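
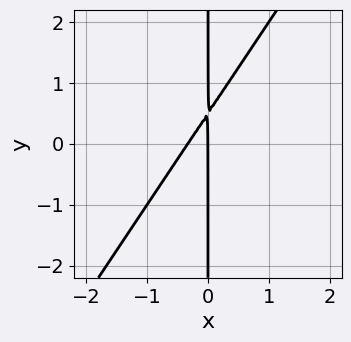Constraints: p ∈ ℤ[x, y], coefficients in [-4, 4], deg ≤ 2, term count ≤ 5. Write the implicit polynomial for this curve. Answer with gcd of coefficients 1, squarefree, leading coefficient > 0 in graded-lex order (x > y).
3*x^2 - 2*x*y + x

First, deg p = 2.
Next, against the integer gridlines: it meets the x-axis at x = 0 (among the integer gridlines); the visible y-axis segment lies entirely on the curve.
Finally, these observations pin down the coefficients.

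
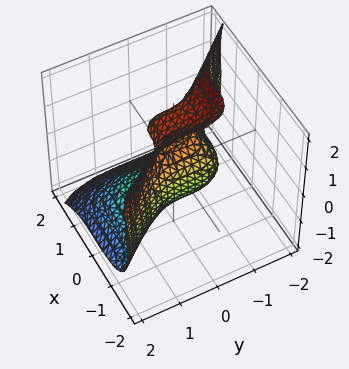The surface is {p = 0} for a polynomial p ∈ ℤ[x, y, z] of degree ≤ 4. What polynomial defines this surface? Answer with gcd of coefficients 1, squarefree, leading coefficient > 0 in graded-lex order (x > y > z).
First, the degree is 3 — a generic line meets the surface in up to 3 points.
Next, checking where it meets the axes: it meets the z-axis at z = 1 (among the integer gridlines); it meets the y-axis at y = -1 (among the integer gridlines).
Finally, matching integer coefficients to the picture gives p.

2*x^3 + y^3 + z^3 - 2*z^2 + 1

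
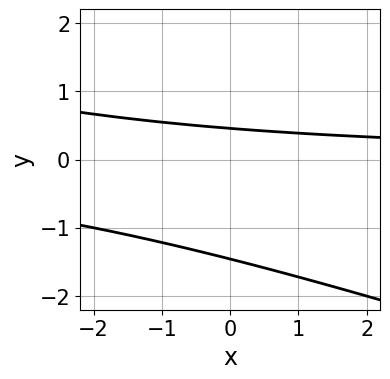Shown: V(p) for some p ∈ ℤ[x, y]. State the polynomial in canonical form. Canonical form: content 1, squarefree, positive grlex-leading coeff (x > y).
(a) The degree is 2 — a generic line meets the curve in up to 2 points.
(b) From the visible intercepts: the curve avoids every integer x-axis point in the box.
(c) Fitting integer coefficients to these (and the overall shape) gives p.

x*y + 3*y^2 + 3*y - 2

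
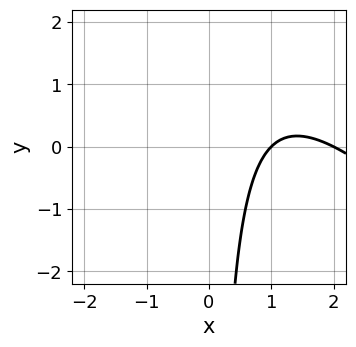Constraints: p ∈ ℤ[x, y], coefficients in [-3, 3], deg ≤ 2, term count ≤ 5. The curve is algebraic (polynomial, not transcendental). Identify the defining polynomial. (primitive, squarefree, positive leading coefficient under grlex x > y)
First, degree: no degree-1 curve has this shape, so deg p = 2.
Then, checking where it meets the axes: among the integer gridlines, it crosses the x-axis at x ∈ {1, 2}; no y-intercept at any integer in the box.
Finally, together with the visible shape, these determine p as stated.

x^2 + x*y - 3*x + 2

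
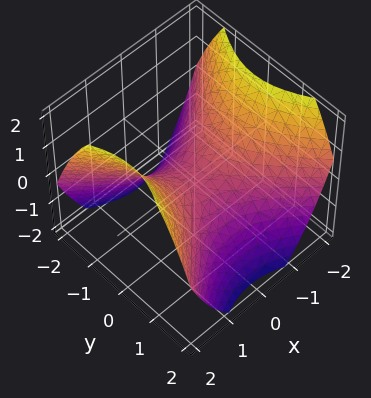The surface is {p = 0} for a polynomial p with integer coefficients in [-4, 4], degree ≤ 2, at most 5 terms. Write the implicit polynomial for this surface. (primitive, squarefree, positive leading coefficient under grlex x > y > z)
(a) The degree is 2 — a hyperbolic paraboloid; a quadric.
(b) Symmetries: mirror symmetry x ↦ −x ⇒ only even powers of x; mirror symmetry y ↦ −y ⇒ only even powers of y.
(c) Against the integer gridlines: one x-axis crossing is at x = 0; it crosses the y-axis at the gridline y = 0; one z-axis crossing is at z = 0.
(d) These observations pin down the coefficients.

2*x^2 - 2*y^2 - 3*z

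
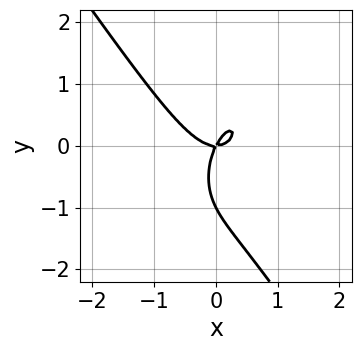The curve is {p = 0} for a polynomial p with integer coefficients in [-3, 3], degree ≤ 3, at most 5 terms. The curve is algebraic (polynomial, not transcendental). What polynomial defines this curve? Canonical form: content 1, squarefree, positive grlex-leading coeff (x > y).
3*x^3 + y^3 - 2*x*y + y^2

1. The degree is 3 — the shape is more complex than any degree-2 curve.
2. Against the integer gridlines: one x-axis crossing is at x = 0; among the integer gridlines, it crosses the y-axis at y ∈ {-1, 0}.
3. These observations pin down the coefficients.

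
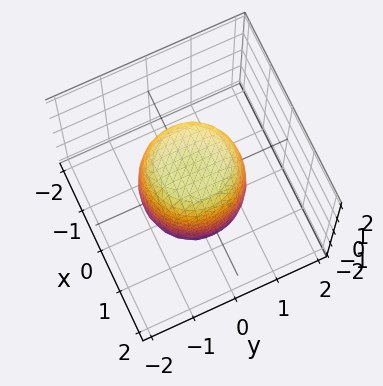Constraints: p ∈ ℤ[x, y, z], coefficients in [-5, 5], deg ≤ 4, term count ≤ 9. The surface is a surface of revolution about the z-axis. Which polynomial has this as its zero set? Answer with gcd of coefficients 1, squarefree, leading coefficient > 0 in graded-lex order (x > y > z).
2*x^4 + 4*x^2*y^2 + 2*y^4 - x^2 - y^2 + z^2 - 2

First, the degree is 4 — no degree-3 surface has this shape.
Then, symmetries: rotational symmetry about the z-axis ⇒ p depends on x, y only through x² + y².
Next, from the axis intercepts and sections: a circular section at z = 1 has radius exactly 1.
Finally, assembling these constraints gives the stated polynomial.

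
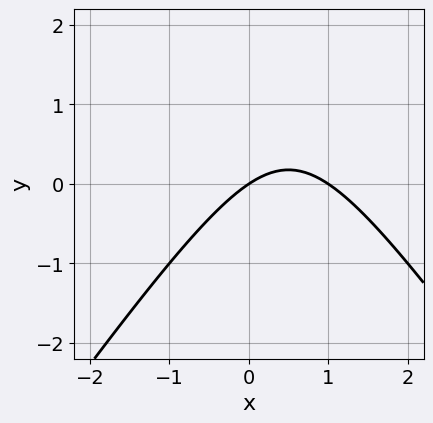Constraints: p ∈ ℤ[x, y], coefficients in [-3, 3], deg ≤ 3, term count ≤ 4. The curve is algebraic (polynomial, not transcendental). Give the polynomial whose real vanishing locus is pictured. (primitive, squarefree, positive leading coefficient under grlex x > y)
2*x^2 - y^2 - 2*x + 3*y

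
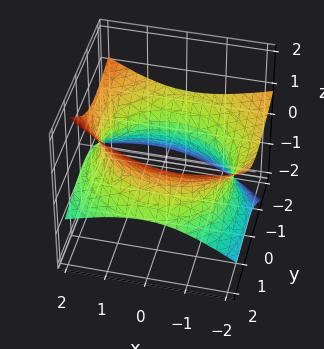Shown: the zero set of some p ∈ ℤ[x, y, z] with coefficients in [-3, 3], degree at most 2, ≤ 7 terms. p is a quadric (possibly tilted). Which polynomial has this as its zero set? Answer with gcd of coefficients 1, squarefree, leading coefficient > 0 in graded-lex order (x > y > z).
x^2 + x*z + y^2 + 2*y*z - 3*z^2 - 3

The degree is 2 — the shape is more complex than any degree-1 surface.
Reading off the gridlines: it misses every integer gridline on the z-axis.
Together with the visible shape, these determine p as stated.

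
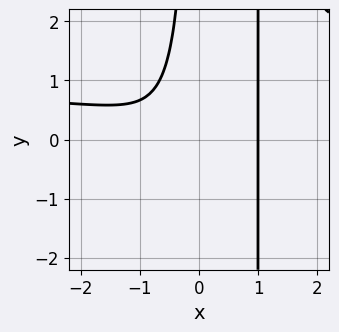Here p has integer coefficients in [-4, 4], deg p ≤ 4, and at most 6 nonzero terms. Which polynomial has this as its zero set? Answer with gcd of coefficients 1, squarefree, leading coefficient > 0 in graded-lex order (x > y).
(a) deg p = 4. No degree-3 curve has this shape.
(b) Reading off the gridlines: it meets the x-axis at x = 1 (among the integer gridlines); the curve avoids every integer y-axis point in the box.
(c) Putting this together gives p.

2*x^3*y - 2*x^3 - 3*x^2*y + x*y + 2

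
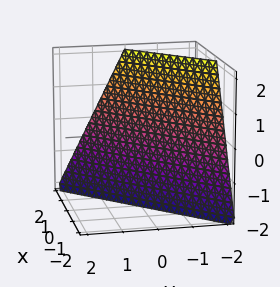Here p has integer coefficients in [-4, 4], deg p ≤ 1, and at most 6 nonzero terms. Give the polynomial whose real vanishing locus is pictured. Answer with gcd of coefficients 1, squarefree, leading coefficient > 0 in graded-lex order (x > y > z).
First, degree: the surface is flat (a plane), so deg p = 1.
Next, checking where it meets the axes: it meets the y-axis at y = -1 (among the integer gridlines); it crosses the z-axis at the gridline z = -2; one x-axis crossing is at x = 1.
Finally, together with the visible shape, these determine p as stated.

2*x - 2*y - z - 2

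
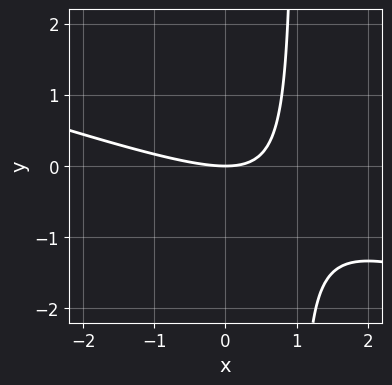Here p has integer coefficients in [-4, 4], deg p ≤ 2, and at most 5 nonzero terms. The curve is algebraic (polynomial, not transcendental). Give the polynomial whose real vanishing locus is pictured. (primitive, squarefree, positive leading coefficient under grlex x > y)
x^2 + 3*x*y - 3*y

1. Degree: a generic line meets the curve in up to 2 points, so deg p = 2.
2. Reading off the gridlines: one x-axis crossing is at x = 0; it crosses the y-axis at the gridline y = 0.
3. Assembling these constraints gives the stated polynomial.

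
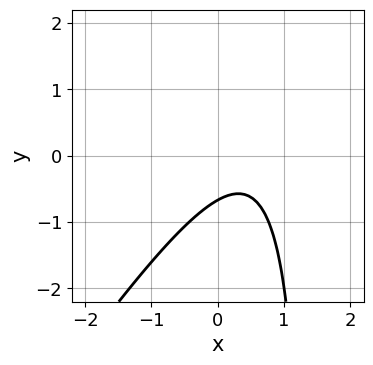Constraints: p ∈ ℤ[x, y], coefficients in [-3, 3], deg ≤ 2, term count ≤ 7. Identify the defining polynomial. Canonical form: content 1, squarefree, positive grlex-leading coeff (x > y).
3*x^2 - 2*x*y - 3*x + 3*y + 2

First, the degree is 2 — no degree-1 curve has this shape.
Next, checking where it meets the axes: the curve avoids every integer x-axis point in the box.
Finally, these observations pin down the coefficients.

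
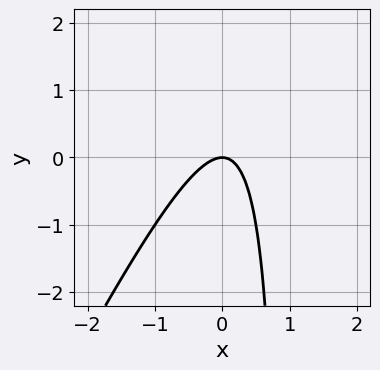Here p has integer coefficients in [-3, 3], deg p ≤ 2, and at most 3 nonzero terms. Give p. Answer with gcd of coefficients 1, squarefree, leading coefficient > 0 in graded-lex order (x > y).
2*x^2 - x*y + y

First, deg p = 2. No degree-1 curve has this shape.
Next, against the integer gridlines: it meets the x-axis at x = 0 (among the integer gridlines); it crosses the y-axis at the gridline y = 0.
Finally, the integer polynomial consistent with all of this is the stated p.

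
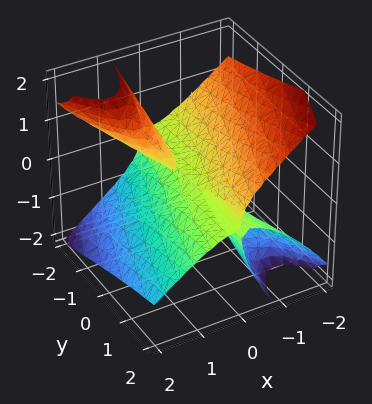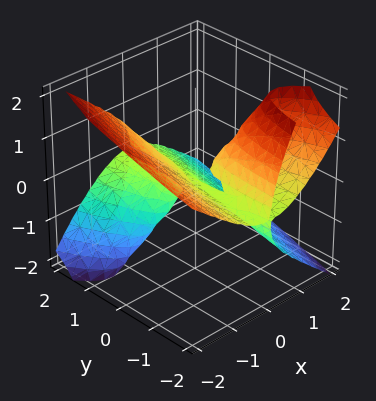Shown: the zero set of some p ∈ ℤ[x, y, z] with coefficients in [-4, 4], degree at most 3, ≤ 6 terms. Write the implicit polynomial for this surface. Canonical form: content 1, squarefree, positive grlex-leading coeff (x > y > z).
1. I count 2 distinct pieces.
2. The degree is 3 — no degree-2 surface has this shape.
3. Observable constraints: it meets the z-axis at z = 0 (among the integer gridlines); one x-axis crossing is at x = 0; every point of the y-axis in the box is on the surface.
4. The integer polynomial consistent with all of this is the stated p.

3*x^3 + 3*x*y*z - 3*x*z^2 + 2*z^3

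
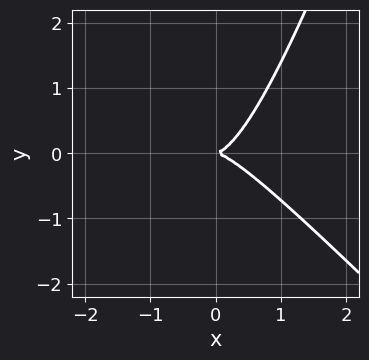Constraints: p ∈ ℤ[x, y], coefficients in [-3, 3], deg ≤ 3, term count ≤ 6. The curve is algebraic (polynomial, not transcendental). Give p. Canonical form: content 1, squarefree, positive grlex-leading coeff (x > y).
3*x^3 + 2*x^2*y - x*y^2 - 2*y^2

First, deg p = 3. The shape is more complex than any degree-2 curve.
Next, from the axis intercepts and sections: one y-axis crossing is at y = 0; it meets the x-axis at x = 0 (among the integer gridlines).
Finally, together with the visible shape, these determine p as stated.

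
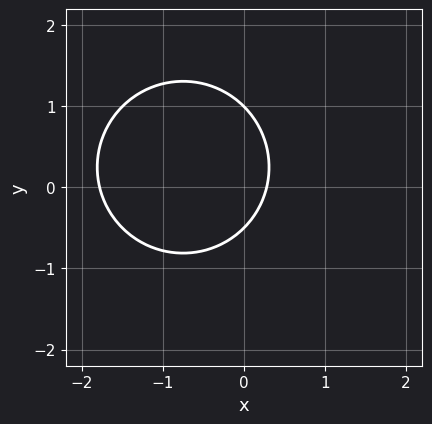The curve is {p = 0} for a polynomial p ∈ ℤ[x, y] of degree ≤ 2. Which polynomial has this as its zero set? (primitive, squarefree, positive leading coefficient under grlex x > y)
2*x^2 + 2*y^2 + 3*x - y - 1

The degree is 2 — no degree-1 curve has this shape.
Observable constraints: one y-axis crossing is at y = 1.
These observations pin down the coefficients.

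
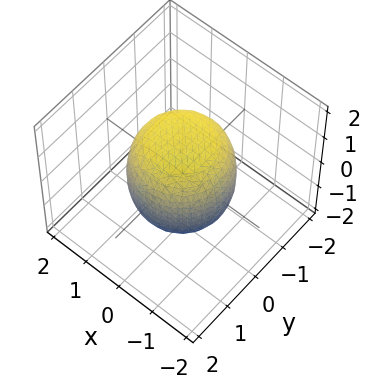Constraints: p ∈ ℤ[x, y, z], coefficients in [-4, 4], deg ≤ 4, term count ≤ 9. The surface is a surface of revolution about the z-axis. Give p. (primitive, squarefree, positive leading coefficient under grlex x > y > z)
2*x^4 + 4*x^2*y^2 + 2*y^4 - x^2 - y^2 + 2*z^2 - 3

(a) deg p = 4. A generic line meets the surface in up to 4 points.
(b) Symmetry: the surface is invariant under rotation about z: p = q(x² + y², z).
(c) Observable constraints: a circular section at z = -1 has radius exactly 1.
(d) Together with the visible shape, these determine p as stated.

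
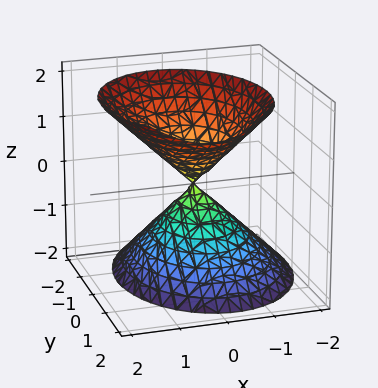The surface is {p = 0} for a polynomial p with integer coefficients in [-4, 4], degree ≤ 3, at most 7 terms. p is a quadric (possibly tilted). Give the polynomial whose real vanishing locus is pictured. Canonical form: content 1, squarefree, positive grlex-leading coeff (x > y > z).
1. The picture has 2 separate pieces. Treating them together as one polynomial.
2. Degree: no degree-1 surface has this shape, so deg p = 2.
3. Observable constraints: it meets the y-axis at y = 0 (among the integer gridlines); one z-axis crossing is at z = 0; it meets the x-axis at x = 0 (among the integer gridlines).
4. These observations pin down the coefficients.

3*x^2 - x*z + 2*y^2 - y*z - 2*z^2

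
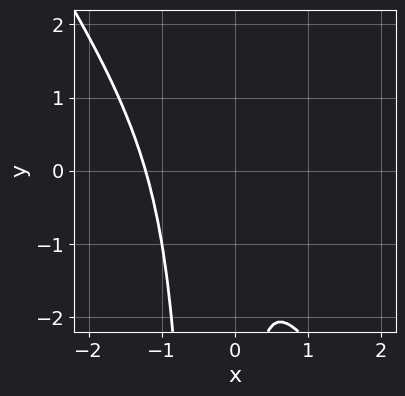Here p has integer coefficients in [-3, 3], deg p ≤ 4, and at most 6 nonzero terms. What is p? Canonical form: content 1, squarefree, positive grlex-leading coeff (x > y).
(a) Degree: a generic line meets the curve in up to 3 points, so deg p = 3.
(b) Against the integer gridlines: the curve avoids every integer y-axis point in the box.
(c) Putting this together gives p.

3*x^3 + 2*x^2*y + 3*x^2 + x*y + 1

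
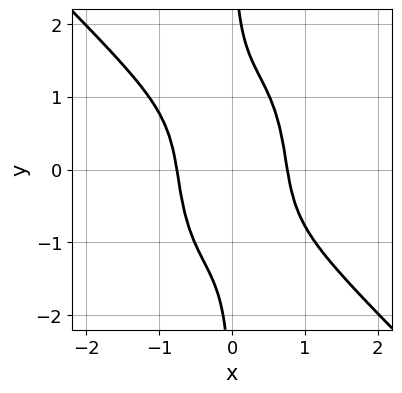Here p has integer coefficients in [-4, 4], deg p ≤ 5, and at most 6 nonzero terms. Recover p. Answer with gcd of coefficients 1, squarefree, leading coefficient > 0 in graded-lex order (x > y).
3*x^4 + 2*x^3*y + x*y^3 - 1

(a) deg p = 4. No degree-3 curve has this shape.
(b) Checking where it meets the axes: no y-intercept at any integer in the box.
(c) Fitting integer coefficients to these (and the overall shape) gives p.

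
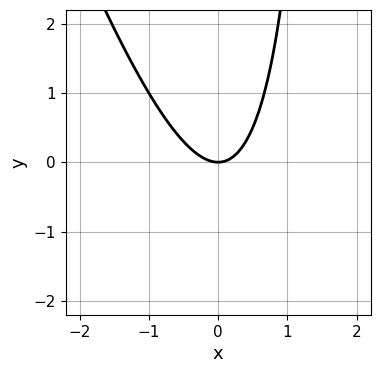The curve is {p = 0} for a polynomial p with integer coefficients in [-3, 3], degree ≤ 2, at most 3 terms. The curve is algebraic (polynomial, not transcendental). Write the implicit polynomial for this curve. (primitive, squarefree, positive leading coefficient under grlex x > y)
3*x^2 + x*y - 2*y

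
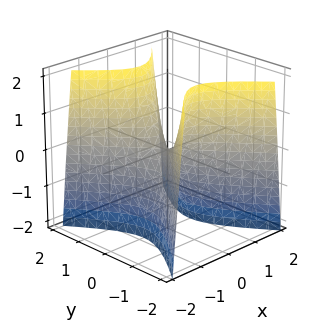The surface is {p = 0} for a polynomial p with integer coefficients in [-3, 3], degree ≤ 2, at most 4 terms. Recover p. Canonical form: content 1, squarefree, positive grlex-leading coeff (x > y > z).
3*x^2 - 2*y^2 + z

deg p = 2. A hyperbolic paraboloid; a quadric.
Symmetries: the y ↦ −y reflection is a symmetry, so y appears only in even powers; the x ↦ −x reflection is a symmetry, so x appears only in even powers.
From the axis intercepts and sections: one y-axis crossing is at y = 0; it crosses the x-axis at the gridline x = 0.
Assembling these constraints gives the stated polynomial.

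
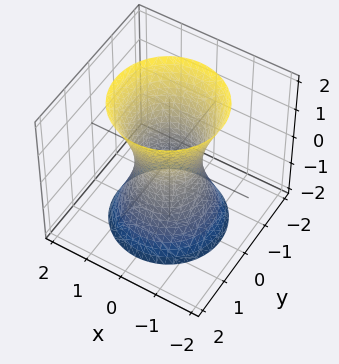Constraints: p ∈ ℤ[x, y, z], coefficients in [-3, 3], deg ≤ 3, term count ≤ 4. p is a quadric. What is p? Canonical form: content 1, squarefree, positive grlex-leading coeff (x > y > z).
(a) Degree: an hourglass — one-sheet hyperboloid; a quadric, so deg p = 2.
(b) Symmetries: every cross-section ⟂ z is a circle, so x, y appear only via x² + y²; it's symmetric under z → −z, forcing even powers of z.
(c) From the visible intercepts: it misses every integer gridline on the z-axis; a circular section at z = 2 has radius between 1 and 2.
(d) Fitting integer coefficients to these (and the overall shape) gives p.

3*x^2 + 3*y^2 - z^2 - 2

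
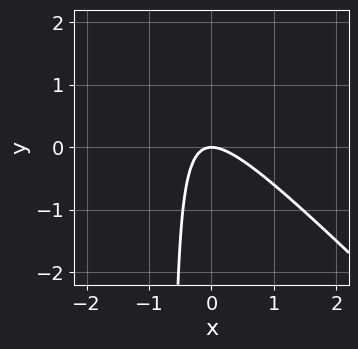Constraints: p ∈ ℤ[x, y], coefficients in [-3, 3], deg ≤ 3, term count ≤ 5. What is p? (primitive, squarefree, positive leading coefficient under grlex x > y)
3*x^2 + 3*x*y + 2*y

First, degree: no degree-1 curve has this shape, so deg p = 2.
Then, from the visible intercepts: it crosses the x-axis at the gridline x = 0; one y-axis crossing is at y = 0.
Finally, putting this together gives p.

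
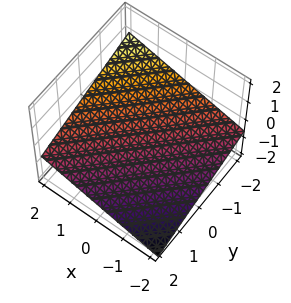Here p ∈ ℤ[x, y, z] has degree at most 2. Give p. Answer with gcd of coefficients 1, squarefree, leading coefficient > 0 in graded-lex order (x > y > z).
1. Degree: every cross-section is a straight line — this is a plane, so deg p = 1.
2. Reading off the gridlines: it meets the x-axis at x = 2 (among the integer gridlines); it crosses the y-axis at the gridline y = -2.
3. Together with the visible shape, these determine p as stated.

x - y - 3*z - 2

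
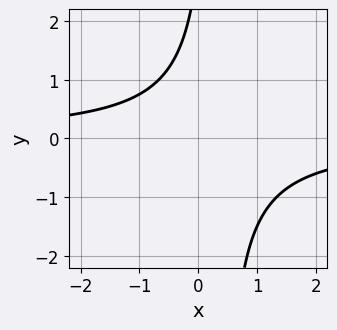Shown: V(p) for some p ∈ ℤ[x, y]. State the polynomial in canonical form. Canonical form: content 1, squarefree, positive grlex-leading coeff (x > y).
3*x*y - y + 3

deg p = 2. No degree-1 curve has this shape.
Against the integer gridlines: the curve avoids every integer x-axis point in the box; the curve avoids every integer y-axis point in the box.
Fitting integer coefficients to these (and the overall shape) gives p.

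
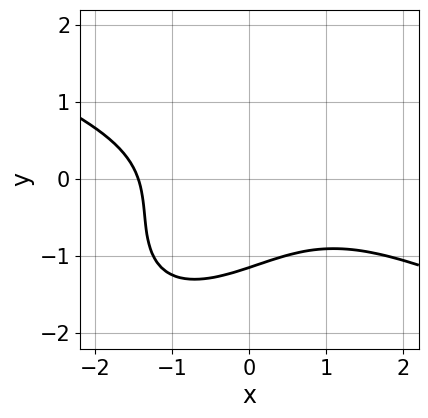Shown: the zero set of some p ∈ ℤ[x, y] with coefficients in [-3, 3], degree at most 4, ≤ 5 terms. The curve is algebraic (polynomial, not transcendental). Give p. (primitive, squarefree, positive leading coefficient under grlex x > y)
1. Degree: a generic line meets the curve in up to 3 points, so deg p = 3.
2. Matching integer coefficients to the picture gives p.

x^3 + x^2*y - 2*x*y^2 + 2*y^3 + 3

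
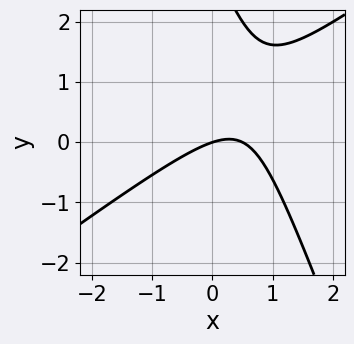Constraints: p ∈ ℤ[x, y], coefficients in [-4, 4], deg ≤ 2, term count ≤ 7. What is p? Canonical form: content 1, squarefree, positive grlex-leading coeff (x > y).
The degree is 2 — the shape is more complex than any degree-1 curve.
Reading off the gridlines: it meets the x-axis at x = 0 (among the integer gridlines); it meets the y-axis at y = 0 (among the integer gridlines).
Fitting integer coefficients to these (and the overall shape) gives p.

2*x^2 - 2*x*y - y^2 - x + 3*y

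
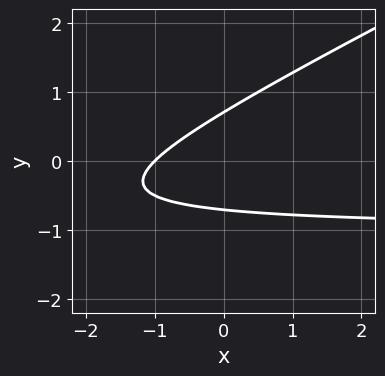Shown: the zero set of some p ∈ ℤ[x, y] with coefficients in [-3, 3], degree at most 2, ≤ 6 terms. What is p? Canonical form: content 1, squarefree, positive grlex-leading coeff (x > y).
x*y - 2*y^2 + x + 1

First, deg p = 2.
Then, reading off the gridlines: it meets the x-axis at x = -1 (among the integer gridlines).
Finally, the integer polynomial consistent with all of this is the stated p.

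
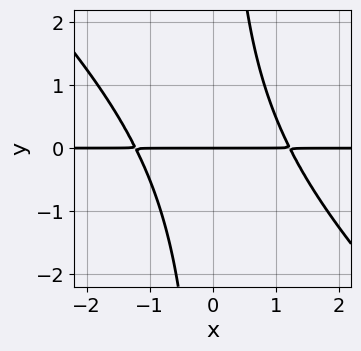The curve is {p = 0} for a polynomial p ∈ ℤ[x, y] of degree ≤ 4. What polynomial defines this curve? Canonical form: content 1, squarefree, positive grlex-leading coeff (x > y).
2*x^2*y + 2*x*y^2 - 3*y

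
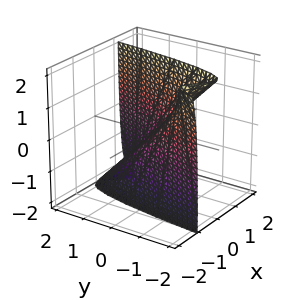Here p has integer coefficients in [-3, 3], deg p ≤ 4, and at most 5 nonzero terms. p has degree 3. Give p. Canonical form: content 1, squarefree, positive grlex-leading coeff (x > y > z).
(a) Degree: a generic line meets the surface in up to 3 points, so deg p = 3.
(b) Reading off the gridlines: one z-axis crossing is at z = 0; it meets the x-axis at x = 0 (among the integer gridlines); one y-axis crossing is at y = 0.
(c) Assembling these constraints gives the stated polynomial.

3*x^3 + 2*x^2*z - 2*y - 2*z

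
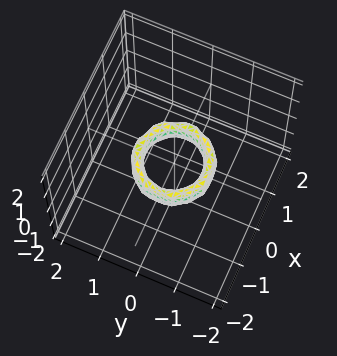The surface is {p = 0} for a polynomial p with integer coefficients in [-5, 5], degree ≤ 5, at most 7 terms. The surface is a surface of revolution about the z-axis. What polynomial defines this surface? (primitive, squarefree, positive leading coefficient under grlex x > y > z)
2*x^4 + 4*x^2*y^2 + 2*y^4 - 3*x^2 - 3*y^2 + z^2 + 1

(a) deg p = 4. A generic line meets the surface in up to 4 points.
(b) By symmetry, the z-axis is an axis of rotation, so x and y enter only as x² + y².
(c) Checking where it meets the axes: the x-axis gridline crossings are at x ∈ {-1, 1}; the y-axis gridline crossings are at y ∈ {-1, 1}.
(d) Solving for integer coefficients yields p as stated.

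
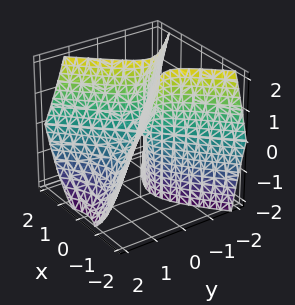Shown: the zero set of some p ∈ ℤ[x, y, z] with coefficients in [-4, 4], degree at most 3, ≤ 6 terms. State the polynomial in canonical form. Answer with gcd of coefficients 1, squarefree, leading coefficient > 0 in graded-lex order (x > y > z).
3*x^2 - 3*y^2 - 2*y*z - z

First, deg p = 2.
Then, against the integer gridlines: one x-axis crossing is at x = 0; it crosses the y-axis at the gridline y = 0; one z-axis crossing is at z = 0.
Finally, these observations pin down the coefficients.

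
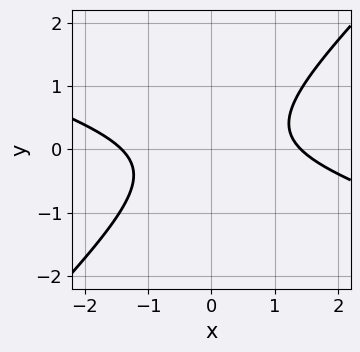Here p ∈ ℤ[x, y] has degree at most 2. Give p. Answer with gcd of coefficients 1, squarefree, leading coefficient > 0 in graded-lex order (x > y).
x^2 + 2*x*y - 3*y^2 - 2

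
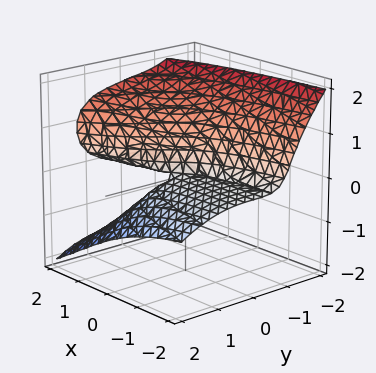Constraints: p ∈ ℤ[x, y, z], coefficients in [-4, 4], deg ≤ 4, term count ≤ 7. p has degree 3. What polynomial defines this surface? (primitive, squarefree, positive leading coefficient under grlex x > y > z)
x*y*z - y^3 - 2*z^3 + 3*x*z - 3*y*z

First, degree: a generic line meets the surface in up to 3 points, so deg p = 3.
Then, against the integer gridlines: one z-axis crossing is at z = 0; one y-axis crossing is at y = 0.
Finally, these observations pin down the coefficients.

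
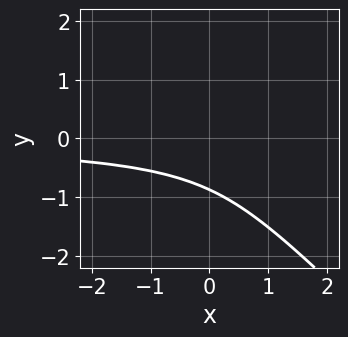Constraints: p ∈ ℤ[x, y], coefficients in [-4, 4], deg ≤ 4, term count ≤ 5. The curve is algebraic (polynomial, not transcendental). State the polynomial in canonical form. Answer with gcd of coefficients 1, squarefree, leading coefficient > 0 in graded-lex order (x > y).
3*x*y^2 + 3*y^3 - x*y + 2

1. The degree is 3 — a generic line meets the curve in up to 3 points.
2. Reading off the gridlines: the curve avoids every integer x-axis point in the box.
3. Fitting integer coefficients to these (and the overall shape) gives p.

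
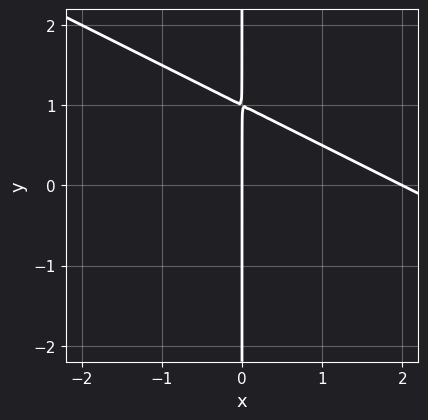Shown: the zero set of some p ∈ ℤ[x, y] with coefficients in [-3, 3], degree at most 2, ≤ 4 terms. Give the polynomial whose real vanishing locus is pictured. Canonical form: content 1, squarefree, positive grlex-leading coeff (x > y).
deg p = 2. The shape is more complex than any degree-1 curve.
From the visible intercepts: the visible y-axis segment lies entirely on the curve; among the integer gridlines, it crosses the x-axis at x ∈ {0, 2}.
Together with the visible shape, these determine p as stated.

x^2 + 2*x*y - 2*x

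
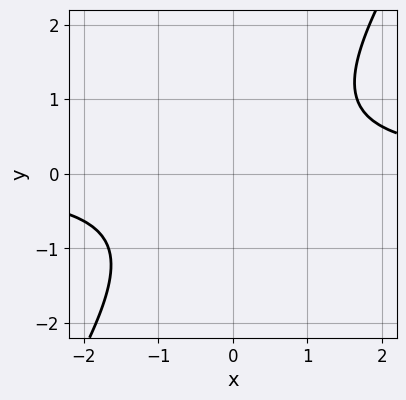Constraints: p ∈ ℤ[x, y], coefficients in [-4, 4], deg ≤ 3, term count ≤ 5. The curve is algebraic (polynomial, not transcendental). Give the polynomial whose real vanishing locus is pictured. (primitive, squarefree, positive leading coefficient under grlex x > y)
1. Degree: a generic line meets the curve in up to 2 points, so deg p = 2.
2. Against the integer gridlines: no y-intercept at any integer in the box; the curve avoids every integer x-axis point in the box.
3. These observations pin down the coefficients.

3*x*y - 2*y^2 - 3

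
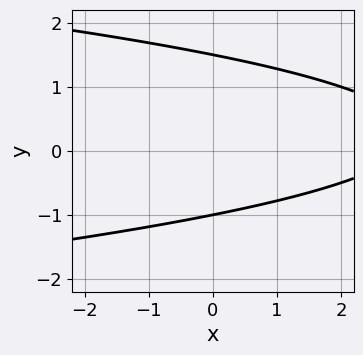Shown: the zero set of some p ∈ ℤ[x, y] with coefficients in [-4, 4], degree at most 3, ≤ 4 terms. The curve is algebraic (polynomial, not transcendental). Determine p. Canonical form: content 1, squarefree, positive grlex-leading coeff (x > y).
Degree: the shape is more complex than any degree-1 curve, so deg p = 2.
From the visible intercepts: one y-axis crossing is at y = -1; it misses every integer gridline on the x-axis.
Putting this together gives p.

2*y^2 + x - y - 3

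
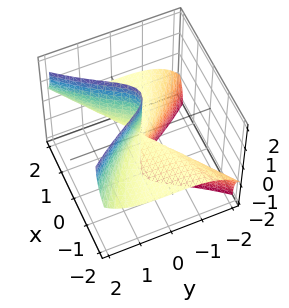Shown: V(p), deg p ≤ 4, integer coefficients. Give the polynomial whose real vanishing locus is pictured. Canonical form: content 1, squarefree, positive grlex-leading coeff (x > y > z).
3*x^2*z - y^3 - y*z^2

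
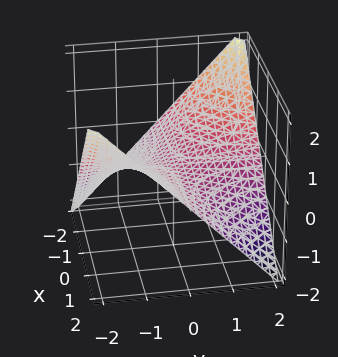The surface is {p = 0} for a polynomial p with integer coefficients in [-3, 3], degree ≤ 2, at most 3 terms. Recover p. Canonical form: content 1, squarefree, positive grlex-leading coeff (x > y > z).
deg p = 2. A hyperbolic paraboloid; a quadric.
Against the integer gridlines: every point of the x-axis in the box is on the surface; the visible y-axis segment lies entirely on the surface; it crosses the z-axis at the gridline z = 0.
Solving for integer coefficients yields p as stated.

x*y + 2*z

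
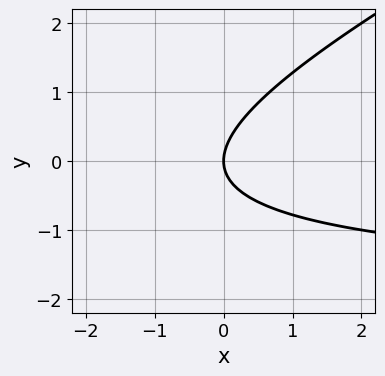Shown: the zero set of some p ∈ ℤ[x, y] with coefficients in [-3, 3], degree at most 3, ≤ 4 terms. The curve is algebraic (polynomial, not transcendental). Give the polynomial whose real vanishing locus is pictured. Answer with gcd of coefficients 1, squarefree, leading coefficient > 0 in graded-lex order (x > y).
The degree is 2 — the shape is more complex than any degree-1 curve.
Checking where it meets the axes: one x-axis crossing is at x = 0; one y-axis crossing is at y = 0.
Matching integer coefficients to the picture gives p.

x*y - 2*y^2 + 2*x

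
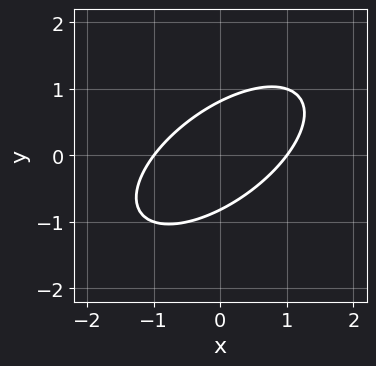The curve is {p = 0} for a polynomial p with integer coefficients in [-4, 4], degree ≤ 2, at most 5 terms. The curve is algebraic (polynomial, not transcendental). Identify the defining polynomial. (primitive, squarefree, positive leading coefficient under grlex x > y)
2*x^2 - 3*x*y + 3*y^2 - 2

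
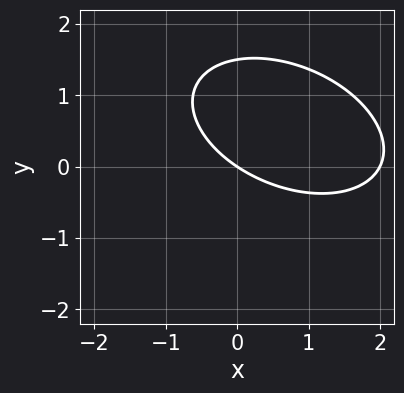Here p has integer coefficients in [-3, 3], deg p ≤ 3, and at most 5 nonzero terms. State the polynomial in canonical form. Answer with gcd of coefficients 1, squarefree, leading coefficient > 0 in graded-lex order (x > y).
1. Degree: a generic line meets the curve in up to 2 points, so deg p = 2.
2. Reading off the gridlines: one y-axis crossing is at y = 0; among the integer gridlines, it crosses the x-axis at x ∈ {0, 2}.
3. Putting this together gives p.

x^2 + x*y + 2*y^2 - 2*x - 3*y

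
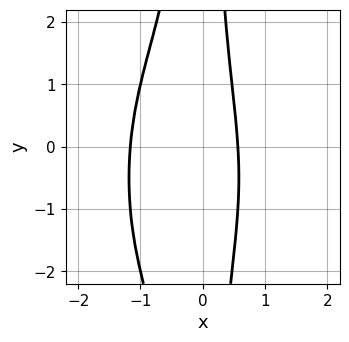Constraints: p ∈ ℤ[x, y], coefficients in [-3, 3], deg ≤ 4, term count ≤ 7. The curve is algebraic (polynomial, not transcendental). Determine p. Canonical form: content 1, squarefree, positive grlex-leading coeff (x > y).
1. The degree is 4 — a generic line meets the curve in up to 4 points.
2. From the axis intercepts and sections: no y-intercept at any integer in the box.
3. Solving for integer coefficients yields p as stated.

3*x^4 + x^2*y^2 + x^2*y + 3*x - 2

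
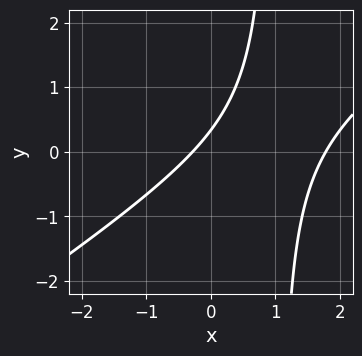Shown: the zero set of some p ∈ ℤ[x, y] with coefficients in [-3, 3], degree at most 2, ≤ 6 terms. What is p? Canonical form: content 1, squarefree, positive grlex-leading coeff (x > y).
2*x^2 - 3*x*y - 3*x + 3*y - 1

(a) Degree: the shape is more complex than any degree-1 curve, so deg p = 2.
(b) The integer polynomial consistent with all of this is the stated p.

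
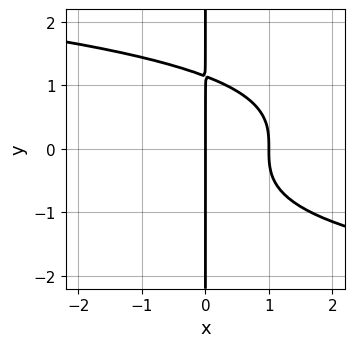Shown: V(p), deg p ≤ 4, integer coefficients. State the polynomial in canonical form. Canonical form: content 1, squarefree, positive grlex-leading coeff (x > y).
First, deg p = 4. No degree-3 curve has this shape.
Then, from the axis intercepts and sections: among the integer gridlines, it crosses the x-axis at x ∈ {0, 1}; the visible y-axis segment lies entirely on the curve.
Finally, solving for integer coefficients yields p as stated.

2*x*y^3 + 3*x^2 - 3*x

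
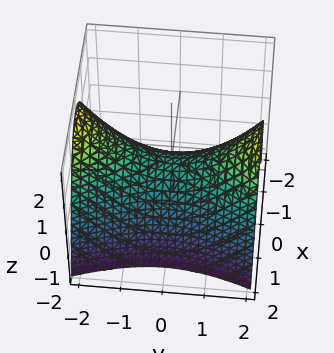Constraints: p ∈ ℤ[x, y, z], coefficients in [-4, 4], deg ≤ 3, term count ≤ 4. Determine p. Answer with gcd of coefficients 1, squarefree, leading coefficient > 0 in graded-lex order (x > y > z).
deg p = 2. A hyperbolic paraboloid; a quadric.
Symmetries: mirror symmetry y ↦ −y ⇒ only even powers of y; the x ↦ −x reflection is a symmetry, so x appears only in even powers.
Reading off the gridlines: one z-axis crossing is at z = 0; one x-axis crossing is at x = 0; one y-axis crossing is at y = 0.
Assembling these constraints gives the stated polynomial.

3*x^2 - y^2 + 3*z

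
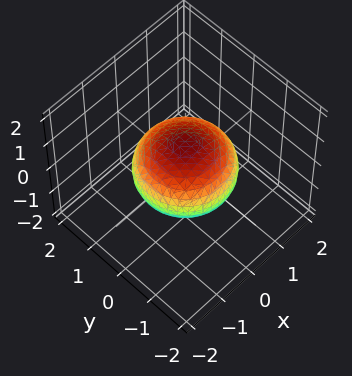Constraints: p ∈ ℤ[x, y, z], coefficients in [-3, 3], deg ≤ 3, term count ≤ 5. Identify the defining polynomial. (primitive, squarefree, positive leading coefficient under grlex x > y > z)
(a) Degree: no degree-1 surface has this shape, so deg p = 2.
(b) By symmetry, the surface is invariant under rotation about z: p = q(x² + y², z).
(c) From the visible intercepts: among the integer gridlines, it crosses the z-axis at z ∈ {-1, 1}; a circular section at z = 0 has radius between 1 and 2.
(d) Solving for integer coefficients yields p as stated.

2*x^2 + 2*y^2 + 3*z^2 - 3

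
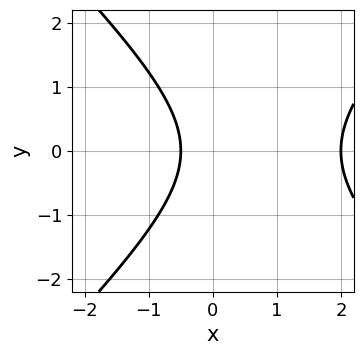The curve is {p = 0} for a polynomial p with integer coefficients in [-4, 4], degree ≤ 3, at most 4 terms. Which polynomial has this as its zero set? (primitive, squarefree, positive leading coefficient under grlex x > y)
(a) Degree: a generic line meets the curve in up to 2 points, so deg p = 2.
(b) Symmetries: it's symmetric under y → −y, forcing even powers of y.
(c) Observable constraints: one x-axis crossing is at x = 2; no y-intercept at any integer in the box.
(d) These observations pin down the coefficients.

2*x^2 - 2*y^2 - 3*x - 2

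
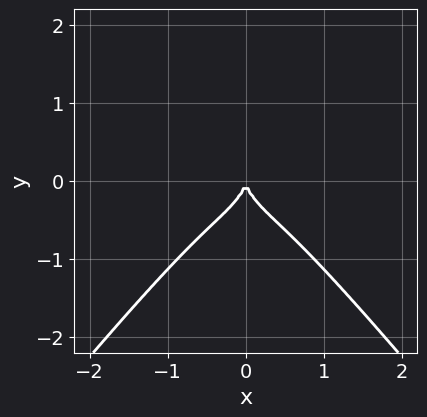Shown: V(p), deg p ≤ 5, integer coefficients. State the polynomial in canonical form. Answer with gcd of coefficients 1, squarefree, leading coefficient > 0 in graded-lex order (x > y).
3*x^4 - 2*x^2*y^2 + y^3 + x^2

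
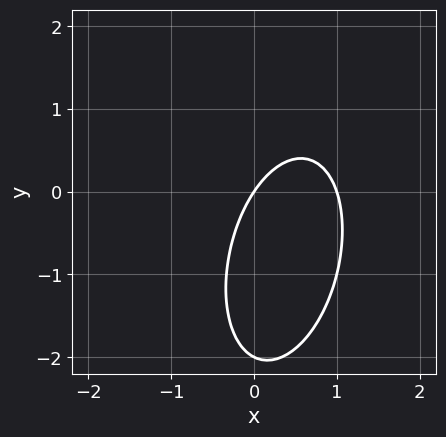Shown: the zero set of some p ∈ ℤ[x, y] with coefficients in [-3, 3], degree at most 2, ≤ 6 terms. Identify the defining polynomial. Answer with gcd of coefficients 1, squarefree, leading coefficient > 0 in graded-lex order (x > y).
First, the degree is 2 — the shape is more complex than any degree-1 curve.
Then, reading off the gridlines: among the integer gridlines, it crosses the x-axis at x ∈ {0, 1}; among the integer gridlines, it crosses the y-axis at y ∈ {-2, 0}.
Finally, fitting integer coefficients to these (and the overall shape) gives p.

3*x^2 - x*y + y^2 - 3*x + 2*y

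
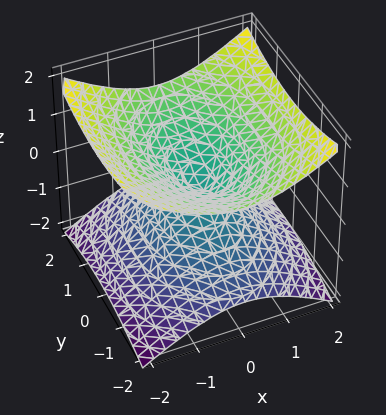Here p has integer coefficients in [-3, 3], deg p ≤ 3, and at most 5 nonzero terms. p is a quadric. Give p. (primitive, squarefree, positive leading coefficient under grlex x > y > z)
deg p = 2. A double cone through the origin; a quadric.
Symmetries: it's symmetric under x → −x, forcing even powers of x; the z ↦ −z reflection is a symmetry, so z appears only in even powers; the y ↦ −y reflection is a symmetry, so y appears only in even powers.
From the axis intercepts and sections: it meets the y-axis at y = 0 (among the integer gridlines); it meets the x-axis at x = 0 (among the integer gridlines); one z-axis crossing is at z = 0.
Together with the visible shape, these determine p as stated.

2*x^2 + y^2 - 3*z^2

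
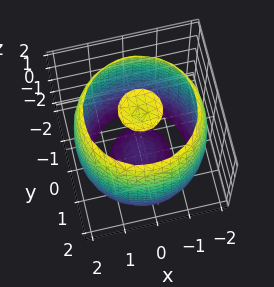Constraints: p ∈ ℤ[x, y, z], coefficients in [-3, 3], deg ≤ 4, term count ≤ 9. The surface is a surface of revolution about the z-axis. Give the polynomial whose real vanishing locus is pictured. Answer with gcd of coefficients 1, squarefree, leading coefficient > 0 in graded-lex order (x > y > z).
x^4 + 2*x^2*y^2 + y^4 - 3*x^2 - 3*y^2 + z^2 - 3

1. The picture has 3 separate pieces. They look like related sheets of one shape, so recover p as a whole.
2. deg p = 4. The shape is more complex than any degree-3 surface.
3. Symmetries: the z-axis is an axis of rotation, so x and y enter only as x² + y².
4. From the axis intercepts and sections: a circular section at z = 0 has radius between 1 and 2.
5. Solving for integer coefficients yields p as stated.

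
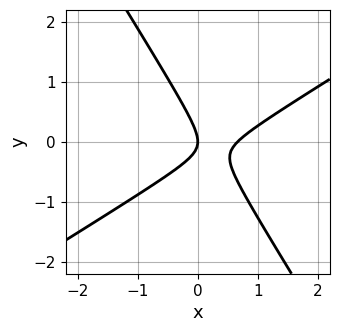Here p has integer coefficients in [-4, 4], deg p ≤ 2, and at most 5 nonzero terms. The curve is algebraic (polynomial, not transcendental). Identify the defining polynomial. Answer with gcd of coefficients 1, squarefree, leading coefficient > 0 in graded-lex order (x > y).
3*x^2 - 3*x*y - 3*y^2 - 2*x

First, deg p = 2. A generic line meets the curve in up to 2 points.
Next, reading off the gridlines: one y-axis crossing is at y = 0; it crosses the x-axis at the gridline x = 0.
Finally, solving for integer coefficients yields p as stated.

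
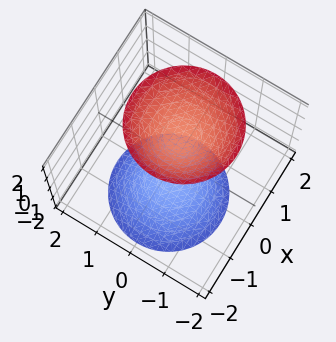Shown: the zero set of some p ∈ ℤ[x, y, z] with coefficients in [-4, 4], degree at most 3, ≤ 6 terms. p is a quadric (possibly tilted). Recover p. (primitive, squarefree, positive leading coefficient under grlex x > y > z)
3*x^2 - x*z + 3*y^2 - 2*z^2 + 3

1. The picture has 2 separate pieces. Treating them together as one polynomial.
2. Degree: no degree-1 surface has this shape, so deg p = 2.
3. Checking where it meets the axes: it misses every integer gridline on the y-axis; it misses every integer gridline on the x-axis.
4. Matching integer coefficients to the picture gives p.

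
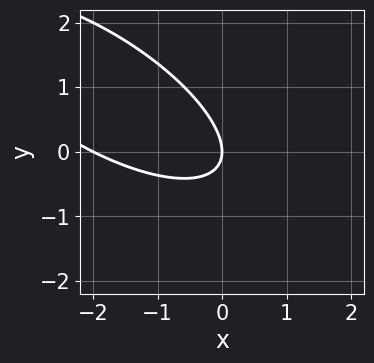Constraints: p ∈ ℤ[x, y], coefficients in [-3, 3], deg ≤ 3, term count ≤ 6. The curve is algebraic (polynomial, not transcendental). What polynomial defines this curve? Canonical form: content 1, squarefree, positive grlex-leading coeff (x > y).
deg p = 2. A generic line meets the curve in up to 2 points.
Against the integer gridlines: it meets the y-axis at y = 0 (among the integer gridlines); among the integer gridlines, it crosses the x-axis at x ∈ {-2, 0}.
Fitting integer coefficients to these (and the overall shape) gives p.

x^2 + 2*x*y + 2*y^2 + 2*x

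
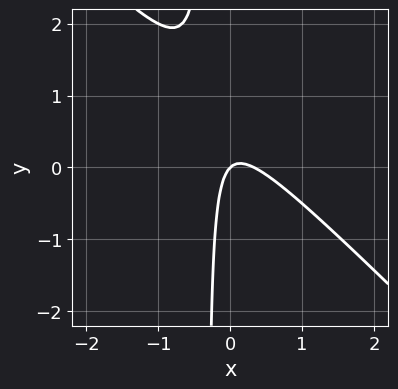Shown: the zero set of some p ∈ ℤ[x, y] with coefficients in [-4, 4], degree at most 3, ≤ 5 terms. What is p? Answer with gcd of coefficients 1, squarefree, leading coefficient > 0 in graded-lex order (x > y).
1. The degree is 2 — the shape is more complex than any degree-1 curve.
2. Against the integer gridlines: one x-axis crossing is at x = 0; it crosses the y-axis at the gridline y = 0.
3. Fitting integer coefficients to these (and the overall shape) gives p.

3*x^2 + 3*x*y - x + y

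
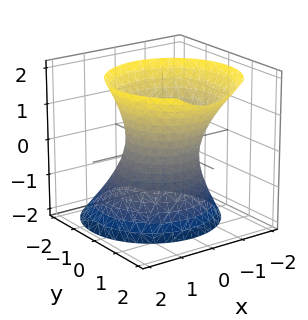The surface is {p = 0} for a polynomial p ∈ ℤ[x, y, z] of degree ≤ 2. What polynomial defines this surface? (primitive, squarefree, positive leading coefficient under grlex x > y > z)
2*x^2 + 2*y^2 - y*z - z^2 - 2

Degree: the shape is more complex than any degree-1 surface, so deg p = 2.
From the visible intercepts: the x-axis gridline crossings are at x ∈ {-1, 1}; the y-axis gridline crossings are at y ∈ {-1, 1}.
Putting this together gives p.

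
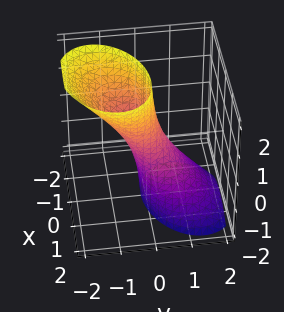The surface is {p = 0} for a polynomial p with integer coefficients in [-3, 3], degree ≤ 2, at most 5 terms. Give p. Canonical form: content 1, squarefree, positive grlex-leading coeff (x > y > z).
2*x^2 - x*y + 3*y^2 + 3*y*z - 1

The degree is 2 — the shape is more complex than any degree-1 surface.
Against the integer gridlines: no z-intercept at any integer in the box.
The integer polynomial consistent with all of this is the stated p.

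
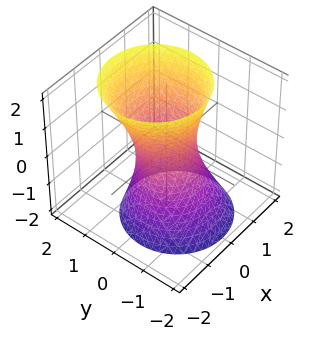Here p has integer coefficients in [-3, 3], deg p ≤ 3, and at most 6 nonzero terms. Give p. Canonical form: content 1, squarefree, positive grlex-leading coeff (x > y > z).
3*x^2 + 3*y^2 - y*z - z^2 - 2

1. The degree is 2 — a generic line meets the surface in up to 2 points.
2. Observable constraints: it misses every integer gridline on the z-axis.
3. The integer polynomial consistent with all of this is the stated p.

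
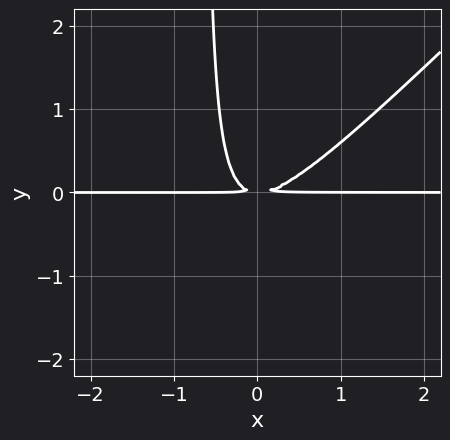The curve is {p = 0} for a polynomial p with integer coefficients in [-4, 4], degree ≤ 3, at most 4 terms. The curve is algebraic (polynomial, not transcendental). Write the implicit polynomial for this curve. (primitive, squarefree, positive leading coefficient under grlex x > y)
3*x^2*y - 3*x*y^2 - 2*y^2

The degree is 3 — the shape is more complex than any degree-2 curve.
Observable constraints: every point of the x-axis in the box is on the curve.
These observations pin down the coefficients.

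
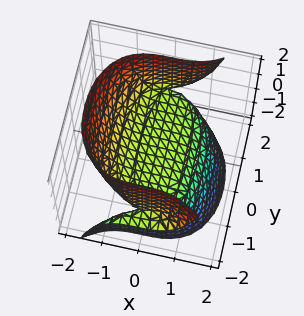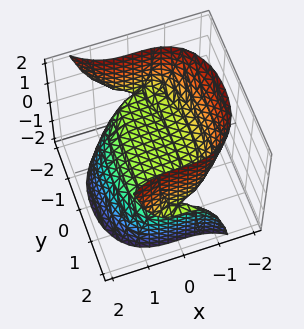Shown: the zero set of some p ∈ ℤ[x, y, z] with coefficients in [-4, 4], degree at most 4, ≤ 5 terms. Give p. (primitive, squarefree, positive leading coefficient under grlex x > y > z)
First, the degree is 3 — the shape is more complex than any degree-2 surface.
Then, reading off the gridlines: it meets the z-axis at z = 0 (among the integer gridlines); one x-axis crossing is at x = 0.
Finally, the integer polynomial consistent with all of this is the stated p. Check: (0, 1, 0) on the y-axis lies on the surface, and p(0, 1, 0) = 0. ✓

x^3 - y^2*z + 3*z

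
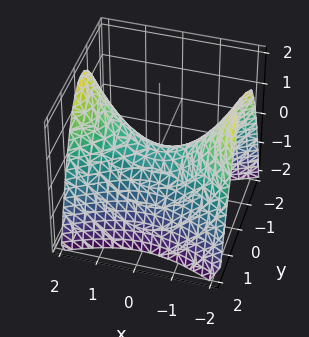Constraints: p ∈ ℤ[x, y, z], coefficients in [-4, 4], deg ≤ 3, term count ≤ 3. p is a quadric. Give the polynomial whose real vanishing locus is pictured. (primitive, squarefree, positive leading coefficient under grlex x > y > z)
x^2 - 2*y^2 - 2*z

(a) The degree is 2 — a saddle surface; a quadric.
(b) Symmetries: it's symmetric under y → −y, forcing even powers of y; mirror symmetry x ↦ −x ⇒ only even powers of x.
(c) Reading off the gridlines: it meets the z-axis at z = 0 (among the integer gridlines); it meets the x-axis at x = 0 (among the integer gridlines); it crosses the y-axis at the gridline y = 0.
(d) The integer polynomial consistent with all of this is the stated p.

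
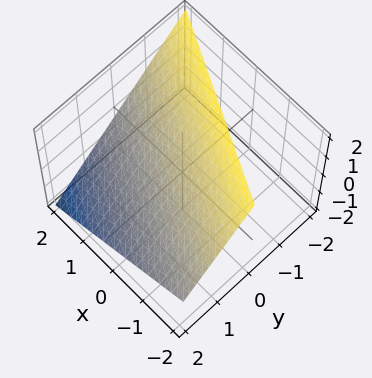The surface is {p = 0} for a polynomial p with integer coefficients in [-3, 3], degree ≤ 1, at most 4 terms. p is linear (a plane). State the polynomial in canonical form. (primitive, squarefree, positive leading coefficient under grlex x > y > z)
1. deg p = 1.
2. From the axis intercepts and sections: one x-axis crossing is at x = 2; one y-axis crossing is at y = 1; it crosses the z-axis at the gridline z = 1.
3. Solving for integer coefficients yields p as stated.

x + 2*y + 2*z - 2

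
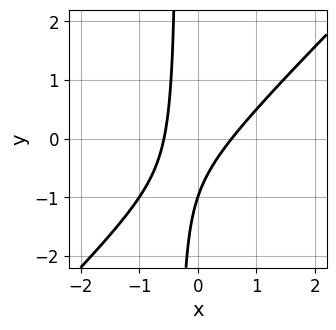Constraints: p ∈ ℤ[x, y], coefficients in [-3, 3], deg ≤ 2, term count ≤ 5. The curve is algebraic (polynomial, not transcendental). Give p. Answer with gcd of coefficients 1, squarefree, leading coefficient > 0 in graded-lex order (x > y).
3*x^2 - 3*x*y - y - 1

1. The degree is 2 — a generic line meets the curve in up to 2 points.
2. Against the integer gridlines: it crosses the y-axis at the gridline y = -1.
3. Together with the visible shape, these determine p as stated.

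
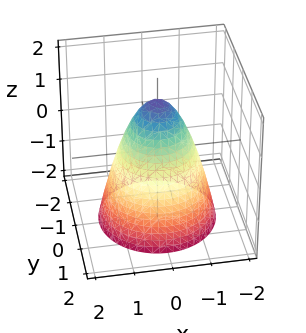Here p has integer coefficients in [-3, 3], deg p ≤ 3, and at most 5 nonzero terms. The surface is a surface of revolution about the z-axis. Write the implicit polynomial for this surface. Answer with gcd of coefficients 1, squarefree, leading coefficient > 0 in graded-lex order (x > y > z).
The degree is 2 — the shape is more complex than any degree-1 surface.
Symmetries: rotational symmetry about the z-axis ⇒ p depends on x, y only through x² + y².
From the axis intercepts and sections: the x-axis gridline crossings are at x ∈ {-1, 1}; a circular section at z = -1 has radius between 1 and 2; among the integer gridlines, it crosses the y-axis at y ∈ {-1, 1}.
Fitting integer coefficients to these (and the overall shape) gives p.

3*x^2 + 3*y^2 + 2*z - 3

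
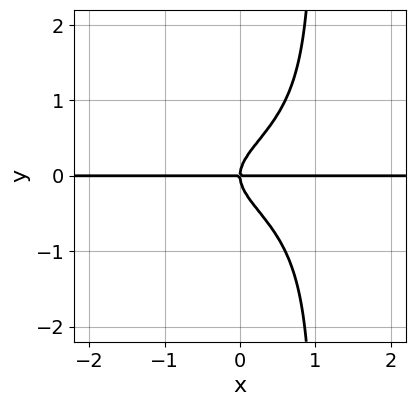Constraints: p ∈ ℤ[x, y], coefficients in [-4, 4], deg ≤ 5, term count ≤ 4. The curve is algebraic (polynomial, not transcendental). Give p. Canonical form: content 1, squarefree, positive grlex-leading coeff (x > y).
1. The degree is 4 — a generic line meets the curve in up to 4 points.
2. From the visible intercepts: it meets the y-axis at y = 0 (among the integer gridlines); every point of the x-axis in the box is on the curve.
3. These observations pin down the coefficients.

3*x*y^3 - 3*y^3 + 2*x*y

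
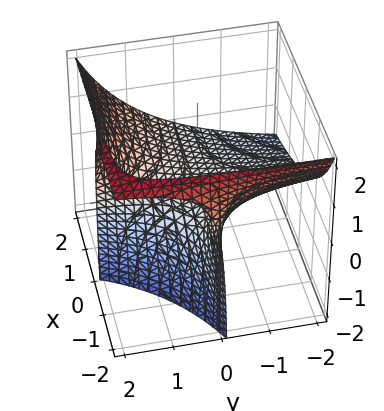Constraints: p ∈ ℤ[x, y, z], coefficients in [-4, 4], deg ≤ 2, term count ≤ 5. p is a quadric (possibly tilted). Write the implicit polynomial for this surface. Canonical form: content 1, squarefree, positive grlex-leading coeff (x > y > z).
x*y - x*z + y*z - 2*z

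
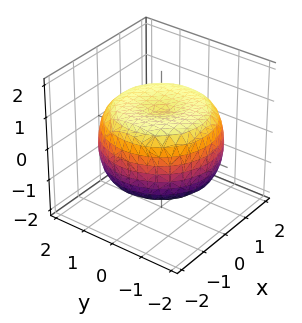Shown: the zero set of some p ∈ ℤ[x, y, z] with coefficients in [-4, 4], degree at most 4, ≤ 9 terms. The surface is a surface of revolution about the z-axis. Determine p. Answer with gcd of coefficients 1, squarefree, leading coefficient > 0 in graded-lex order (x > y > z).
x^4 + 2*x^2*y^2 + y^4 - 2*x^2 - 2*y^2 + 3*z^2 - 3

Degree: a generic line meets the surface in up to 4 points, so deg p = 4.
By symmetry, the surface is invariant under rotation about z: p = q(x² + y², z).
From the axis intercepts and sections: the z-axis gridline crossings are at z ∈ {-1, 1}; a circular section at z = -1 has radius between 1 and 2.
Putting this together gives p.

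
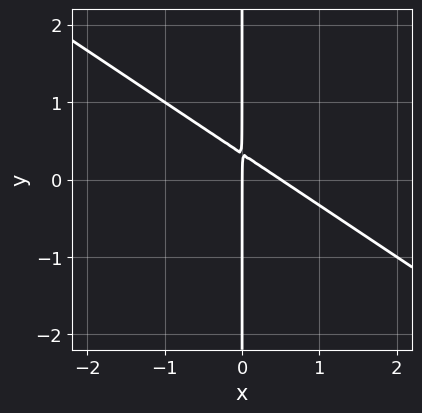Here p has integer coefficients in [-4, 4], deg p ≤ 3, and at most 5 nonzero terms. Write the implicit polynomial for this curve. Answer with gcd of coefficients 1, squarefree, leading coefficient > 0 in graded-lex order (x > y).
1. The degree is 2 — no degree-1 curve has this shape.
2. Observable constraints: the visible y-axis segment lies entirely on the curve; it crosses the x-axis at the gridline x = 0.
3. Together with the visible shape, these determine p as stated.

2*x^2 + 3*x*y - x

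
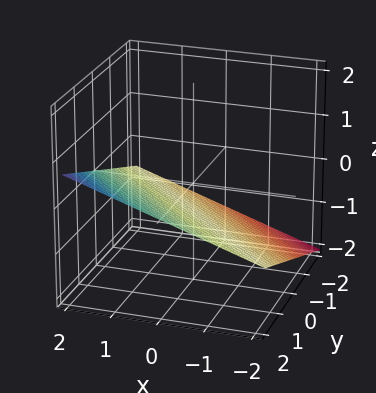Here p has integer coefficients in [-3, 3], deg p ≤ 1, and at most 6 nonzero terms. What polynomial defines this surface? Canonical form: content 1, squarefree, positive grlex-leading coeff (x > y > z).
x + y - 3*z - 2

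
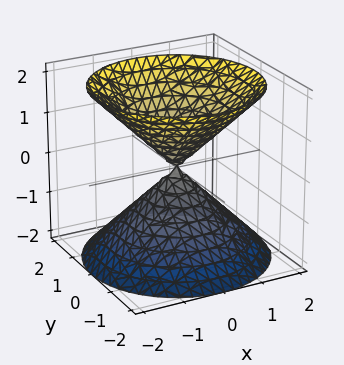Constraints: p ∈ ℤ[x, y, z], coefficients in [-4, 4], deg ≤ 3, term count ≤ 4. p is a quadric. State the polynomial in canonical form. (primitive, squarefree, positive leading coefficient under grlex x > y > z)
x^2 + y^2 - z^2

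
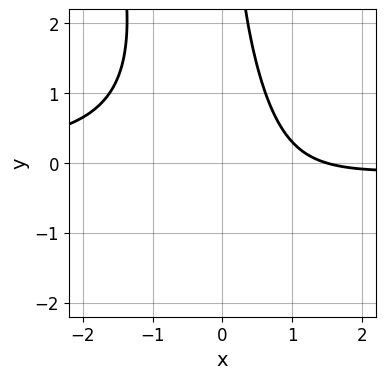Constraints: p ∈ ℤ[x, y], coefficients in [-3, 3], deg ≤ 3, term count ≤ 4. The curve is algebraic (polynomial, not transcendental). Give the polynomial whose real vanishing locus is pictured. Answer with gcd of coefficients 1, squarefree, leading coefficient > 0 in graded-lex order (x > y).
(a) The degree is 3 — no degree-2 curve has this shape.
(b) Reading off the gridlines: no y-intercept at any integer in the box.
(c) The integer polynomial consistent with all of this is the stated p.

3*x^2*y + x*y^2 + 2*x - 3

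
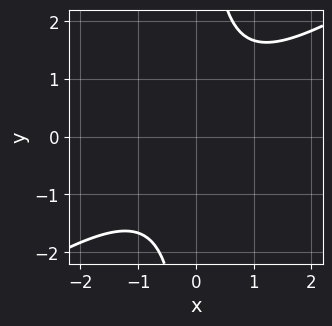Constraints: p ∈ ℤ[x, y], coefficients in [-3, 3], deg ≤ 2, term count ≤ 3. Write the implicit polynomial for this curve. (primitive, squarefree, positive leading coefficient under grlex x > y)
Degree: the shape is more complex than any degree-1 curve, so deg p = 2.
From the visible intercepts: it misses every integer gridline on the y-axis; it misses every integer gridline on the x-axis.
Matching integer coefficients to the picture gives p.

2*x^2 - 3*x*y + 3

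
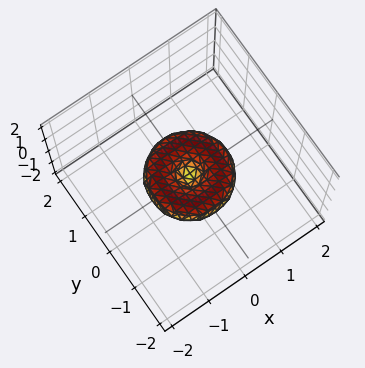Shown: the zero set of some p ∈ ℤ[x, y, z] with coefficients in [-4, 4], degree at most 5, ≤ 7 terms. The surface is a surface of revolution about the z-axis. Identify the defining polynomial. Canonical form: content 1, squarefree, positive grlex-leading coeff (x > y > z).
x^4 + 2*x^2*y^2 + y^4 - x^2 - y^2 + 2*z^2

Degree: no degree-3 surface has this shape, so deg p = 4.
Symmetries: rotational symmetry about the z-axis ⇒ p depends on x, y only through x² + y².
From the axis intercepts and sections: the y-axis gridline crossings are at y ∈ {-1, 0, 1}; it crosses the z-axis at the gridline z = 0.
Putting this together gives p.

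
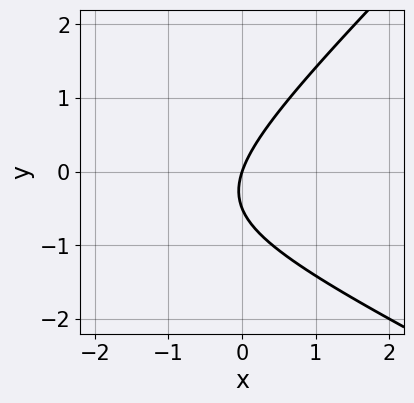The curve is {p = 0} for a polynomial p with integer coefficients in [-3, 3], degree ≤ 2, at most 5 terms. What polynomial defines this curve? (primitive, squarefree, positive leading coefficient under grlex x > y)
First, deg p = 2. A generic line meets the curve in up to 2 points.
Then, against the integer gridlines: it crosses the x-axis at the gridline x = 0; it crosses the y-axis at the gridline y = 0.
Finally, solving for integer coefficients yields p as stated.

x^2 + x*y - 2*y^2 + 3*x - y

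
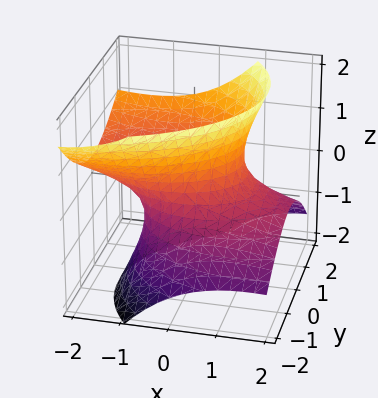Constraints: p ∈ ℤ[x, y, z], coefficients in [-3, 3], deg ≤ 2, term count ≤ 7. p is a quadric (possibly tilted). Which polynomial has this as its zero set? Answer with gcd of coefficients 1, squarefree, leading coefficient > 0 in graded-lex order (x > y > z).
x^2 + 3*x*z + 2*y^2 - y*z - 2*z^2 - 2

The degree is 2 — the shape is more complex than any degree-1 surface.
Against the integer gridlines: among the integer gridlines, it crosses the y-axis at y ∈ {-1, 1}; it misses every integer gridline on the z-axis.
The integer polynomial consistent with all of this is the stated p.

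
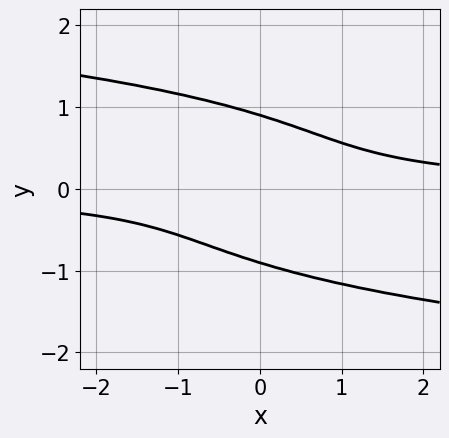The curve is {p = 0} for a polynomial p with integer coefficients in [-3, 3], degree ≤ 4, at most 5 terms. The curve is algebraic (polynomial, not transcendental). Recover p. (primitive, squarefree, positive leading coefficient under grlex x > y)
3*y^4 + 3*x*y - 2

First, degree: the shape is more complex than any degree-3 curve, so deg p = 4.
Then, reading off the gridlines: no x-intercept at any integer in the box.
Finally, putting this together gives p.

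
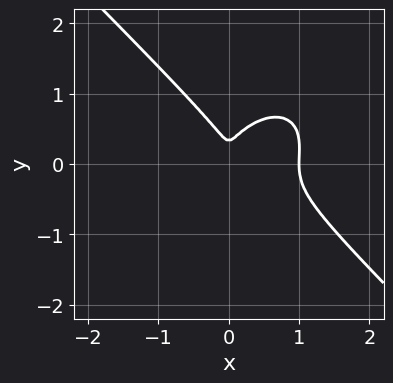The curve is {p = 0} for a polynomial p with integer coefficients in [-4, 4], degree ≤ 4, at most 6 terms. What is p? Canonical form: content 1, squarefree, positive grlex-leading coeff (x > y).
3*x^3 + 3*y^3 - 3*x^2 - y^2

First, deg p = 3. No degree-2 curve has this shape.
Then, from the visible intercepts: it meets the x-axis at x = 1 (among the integer gridlines).
Finally, putting this together gives p.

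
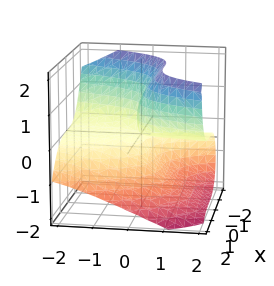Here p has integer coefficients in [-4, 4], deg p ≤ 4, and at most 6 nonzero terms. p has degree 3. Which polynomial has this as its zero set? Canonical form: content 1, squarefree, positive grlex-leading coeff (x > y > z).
x^3 + z^3 - 3*y*z - z^2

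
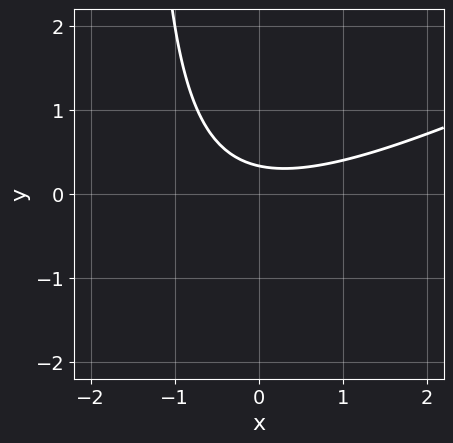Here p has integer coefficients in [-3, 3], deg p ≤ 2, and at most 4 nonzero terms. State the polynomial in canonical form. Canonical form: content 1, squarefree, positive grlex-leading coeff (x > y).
(a) deg p = 2. No degree-1 curve has this shape.
(b) Observable constraints: the curve avoids every integer x-axis point in the box.
(c) Putting this together gives p.

x^2 - 2*x*y - 3*y + 1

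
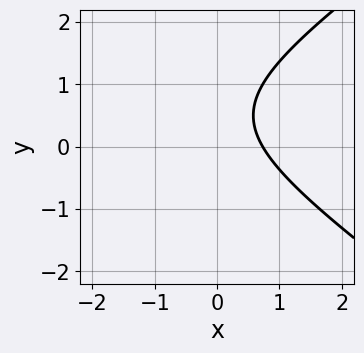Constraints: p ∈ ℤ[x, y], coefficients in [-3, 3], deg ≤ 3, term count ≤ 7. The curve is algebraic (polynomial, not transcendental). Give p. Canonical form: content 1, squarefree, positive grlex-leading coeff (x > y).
x^2 - 2*y^2 + 2*x + 2*y - 2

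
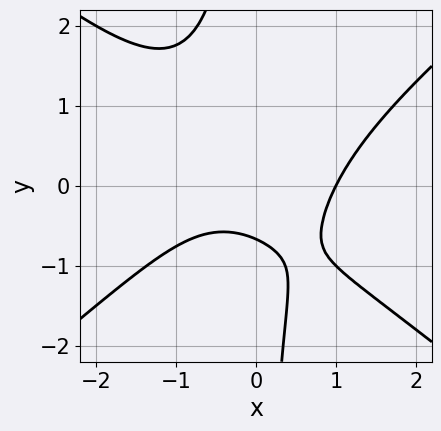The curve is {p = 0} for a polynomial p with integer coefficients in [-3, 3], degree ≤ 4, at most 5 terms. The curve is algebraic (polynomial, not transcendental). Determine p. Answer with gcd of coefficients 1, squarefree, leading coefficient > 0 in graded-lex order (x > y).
(a) deg p = 3. The shape is more complex than any degree-2 curve.
(b) Reading off the gridlines: one x-axis crossing is at x = 1.
(c) Together with the visible shape, these determine p as stated.

2*x^3 - 3*x*y^2 - 3*y - 2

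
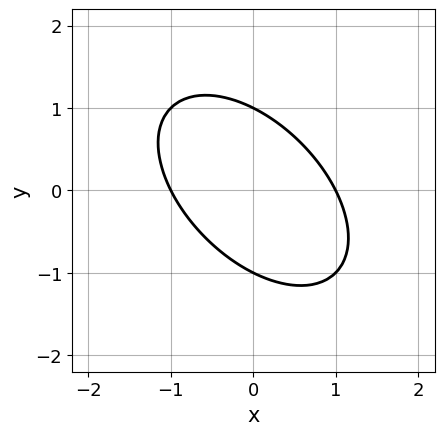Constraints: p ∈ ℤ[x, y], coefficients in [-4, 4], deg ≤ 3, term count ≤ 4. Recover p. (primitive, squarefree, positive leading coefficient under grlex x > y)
Degree: the shape is more complex than any degree-1 curve, so deg p = 2.
Observable constraints: among the integer gridlines, it crosses the x-axis at x ∈ {-1, 1}; the y-axis gridline crossings are at y ∈ {-1, 1}.
Fitting integer coefficients to these (and the overall shape) gives p.

x^2 + x*y + y^2 - 1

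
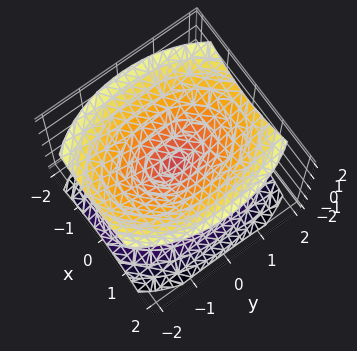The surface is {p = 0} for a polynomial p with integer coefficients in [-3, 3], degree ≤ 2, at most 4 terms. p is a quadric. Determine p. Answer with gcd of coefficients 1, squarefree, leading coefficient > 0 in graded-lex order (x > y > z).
I count 2 distinct pieces. Treating them together as one polynomial.
deg p = 2. A double cone through the origin; a quadric.
Symmetries: mirror symmetry z ↦ −z ⇒ only even powers of z; the x ↦ −x reflection is a symmetry, so x appears only in even powers; the y ↦ −y reflection is a symmetry, so y appears only in even powers.
Against the integer gridlines: it meets the x-axis at x = 0 (among the integer gridlines); it meets the y-axis at y = 0 (among the integer gridlines); one z-axis crossing is at z = 0.
Solving for integer coefficients yields p as stated.

2*x^2 + y^2 - 2*z^2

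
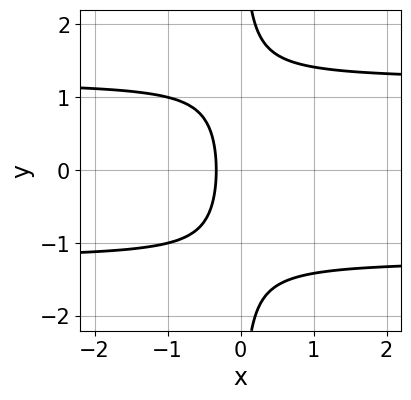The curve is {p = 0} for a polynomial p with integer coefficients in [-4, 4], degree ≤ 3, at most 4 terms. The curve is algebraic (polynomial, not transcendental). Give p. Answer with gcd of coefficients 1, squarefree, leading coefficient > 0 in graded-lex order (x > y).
First, deg p = 3.
Next, symmetries: mirror symmetry y ↦ −y ⇒ only even powers of y.
Then, from the visible intercepts: it misses every integer gridline on the y-axis.
Finally, matching integer coefficients to the picture gives p.

2*x*y^2 - 3*x - 1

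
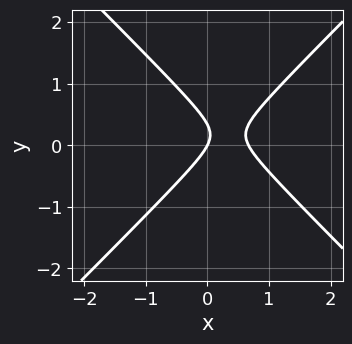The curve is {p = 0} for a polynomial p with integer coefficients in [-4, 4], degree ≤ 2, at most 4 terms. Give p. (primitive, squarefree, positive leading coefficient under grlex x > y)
3*x^2 - 3*y^2 - 2*x + y

(a) deg p = 2.
(b) Reading off the gridlines: it meets the y-axis at y = 0 (among the integer gridlines); it crosses the x-axis at the gridline x = 0.
(c) Together with the visible shape, these determine p as stated.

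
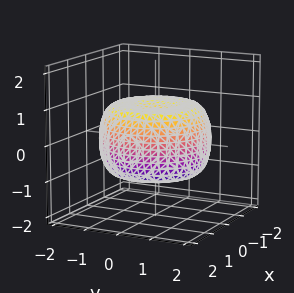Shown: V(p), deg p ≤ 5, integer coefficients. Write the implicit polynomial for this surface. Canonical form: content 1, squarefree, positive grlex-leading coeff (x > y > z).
x^4 + 2*x^2*y^2 + y^4 - 2*x^2 - 2*y^2 + 2*z^2 - 1

First, the degree is 4 — a generic line meets the surface in up to 4 points.
Next, symmetry: every cross-section ⟂ z is a circle, so x, y appear only via x² + y².
Then, against the integer gridlines: a circular section at z = 1 has radius exactly 1.
Finally, the integer polynomial consistent with all of this is the stated p.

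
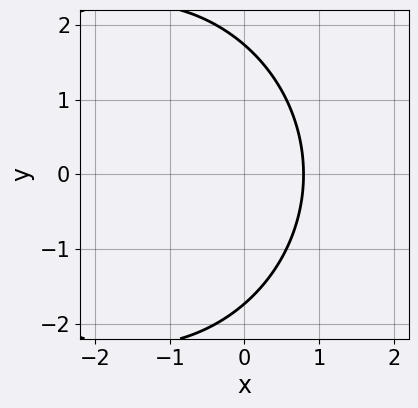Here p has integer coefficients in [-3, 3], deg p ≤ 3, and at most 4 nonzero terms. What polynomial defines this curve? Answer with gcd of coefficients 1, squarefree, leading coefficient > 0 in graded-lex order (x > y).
1. Degree: the shape is more complex than any degree-1 curve, so deg p = 2.
2. Symmetries: the y ↦ −y reflection is a symmetry, so y appears only in even powers.
3. The integer polynomial consistent with all of this is the stated p.

x^2 + y^2 + 3*x - 3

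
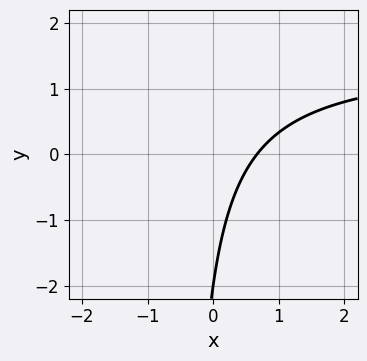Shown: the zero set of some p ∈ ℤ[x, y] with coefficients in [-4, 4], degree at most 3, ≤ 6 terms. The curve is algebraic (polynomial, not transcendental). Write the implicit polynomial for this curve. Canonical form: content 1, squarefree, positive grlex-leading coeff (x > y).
2*x*y - 3*x + y + 2

1. deg p = 2.
2. Against the integer gridlines: one y-axis crossing is at y = -2.
3. Assembling these constraints gives the stated polynomial.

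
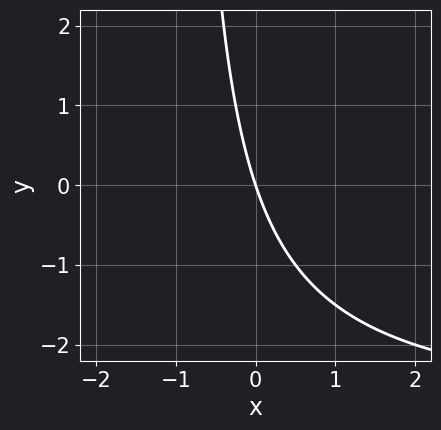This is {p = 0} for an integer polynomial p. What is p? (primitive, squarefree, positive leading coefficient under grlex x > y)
deg p = 2. A generic line meets the curve in up to 2 points.
Against the integer gridlines: it crosses the y-axis at the gridline y = 0; it meets the x-axis at x = 0 (among the integer gridlines).
Fitting integer coefficients to these (and the overall shape) gives p.

x*y + 3*x + y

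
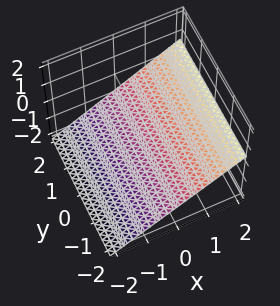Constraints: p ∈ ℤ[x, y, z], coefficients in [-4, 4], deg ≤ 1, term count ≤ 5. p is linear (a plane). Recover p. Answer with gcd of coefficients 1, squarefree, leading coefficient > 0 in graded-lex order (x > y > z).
1. The degree is 1 — every cross-section is a straight line — this is a plane.
2. Reading off the gridlines: the surface avoids every integer y-axis point in the box; one x-axis crossing is at x = 1.
3. These observations pin down the coefficients.

2*x - 3*z - 2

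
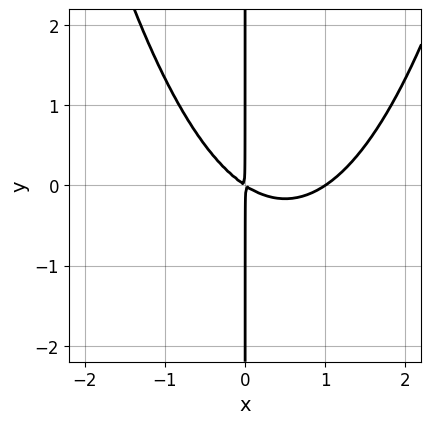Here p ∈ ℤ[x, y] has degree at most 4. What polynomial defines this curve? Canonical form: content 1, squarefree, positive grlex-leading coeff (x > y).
(a) deg p = 3. The shape is more complex than any degree-2 curve.
(b) Reading off the gridlines: it meets the x-axis at x = 1 (among the integer gridlines); the visible y-axis segment lies entirely on the curve.
(c) Putting this together gives p.

2*x^3 - 2*x^2 - 3*x*y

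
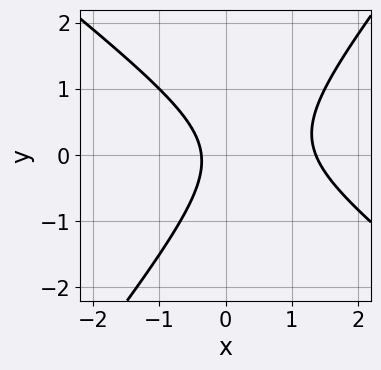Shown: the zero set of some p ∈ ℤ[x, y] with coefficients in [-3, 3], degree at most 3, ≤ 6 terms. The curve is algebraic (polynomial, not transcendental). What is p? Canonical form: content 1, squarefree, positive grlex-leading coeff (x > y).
(a) Degree: a generic line meets the curve in up to 2 points, so deg p = 2.
(b) From the visible intercepts: no y-intercept at any integer in the box.
(c) Assembling these constraints gives the stated polynomial.

2*x^2 + x*y - 2*y^2 - 2*x - 1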